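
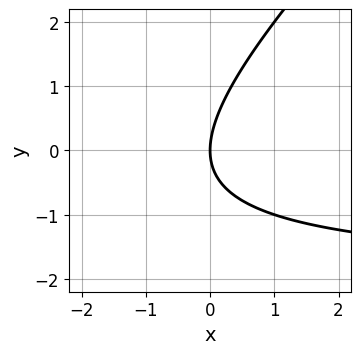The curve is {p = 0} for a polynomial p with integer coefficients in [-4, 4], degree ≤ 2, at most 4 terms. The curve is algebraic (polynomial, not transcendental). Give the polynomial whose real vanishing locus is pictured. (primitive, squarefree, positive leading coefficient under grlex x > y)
x*y - y^2 + 2*x

First, deg p = 2. A generic line meets the curve in up to 2 points.
Next, observable constraints: one y-axis crossing is at y = 0; one x-axis crossing is at x = 0.
Finally, together with the visible shape, these determine p as stated.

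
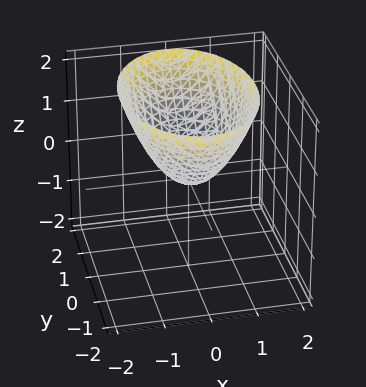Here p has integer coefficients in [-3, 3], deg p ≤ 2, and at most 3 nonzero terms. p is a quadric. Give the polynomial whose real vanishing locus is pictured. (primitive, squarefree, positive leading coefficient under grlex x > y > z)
1. Degree: a paraboloid; a quadric, so deg p = 2.
2. Symmetries: mirror symmetry x ↦ −x ⇒ only even powers of x; it's symmetric under y → −y, forcing even powers of y.
3. From the visible intercepts: it crosses the z-axis at the gridline z = 0; one x-axis crossing is at x = 0; one y-axis crossing is at y = 0.
4. Solving for integer coefficients yields p as stated.

2*x^2 + y^2 - 2*z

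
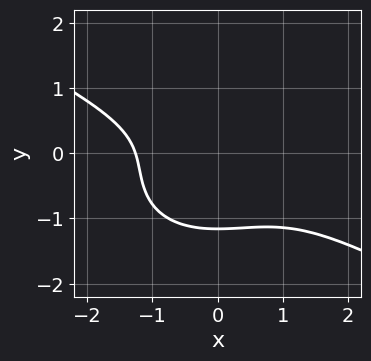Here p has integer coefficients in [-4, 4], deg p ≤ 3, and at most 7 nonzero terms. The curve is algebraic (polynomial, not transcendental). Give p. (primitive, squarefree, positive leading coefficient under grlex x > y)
(a) deg p = 3. No degree-2 curve has this shape.
(b) Putting this together gives p.

x^3 + x^2*y + 3*y^3 + 2*y^2 + 2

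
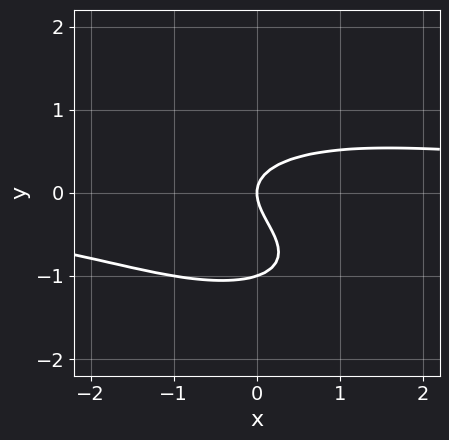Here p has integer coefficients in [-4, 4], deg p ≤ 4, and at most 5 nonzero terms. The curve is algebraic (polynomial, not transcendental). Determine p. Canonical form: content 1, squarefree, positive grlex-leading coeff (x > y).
(a) The degree is 3 — a generic line meets the curve in up to 3 points.
(b) Observable constraints: the y-axis gridline crossings are at y ∈ {-1, 0}; one x-axis crossing is at x = 0.
(c) Together with the visible shape, these determine p as stated.

x^2*y + x*y^2 + 3*y^3 + 3*y^2 - 2*x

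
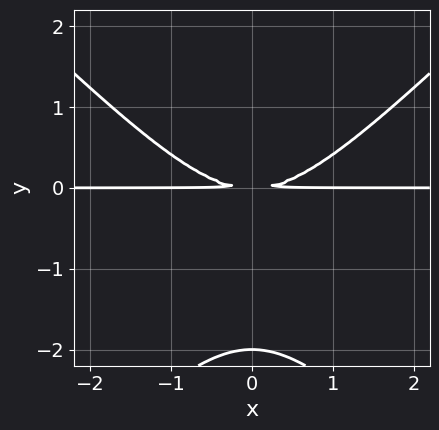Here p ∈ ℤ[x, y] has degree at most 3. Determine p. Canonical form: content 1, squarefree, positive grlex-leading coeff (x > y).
1. Degree: the shape is more complex than any degree-2 curve, so deg p = 3.
2. Symmetries: mirror symmetry x ↦ −x ⇒ only even powers of x.
3. Against the integer gridlines: it meets the y-axis at y = -2 (among the integer gridlines); every point of the x-axis in the box is on the curve.
4. These observations pin down the coefficients.

x^2*y - y^3 - 2*y^2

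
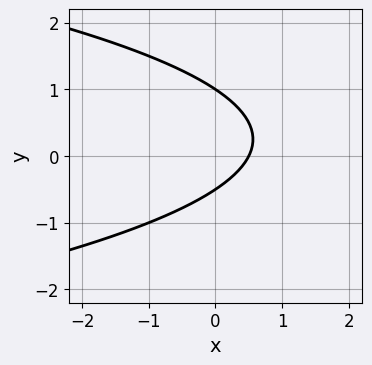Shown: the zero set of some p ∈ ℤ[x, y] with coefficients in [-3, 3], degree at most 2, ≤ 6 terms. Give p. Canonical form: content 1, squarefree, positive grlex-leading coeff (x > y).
1. deg p = 2. No degree-1 curve has this shape.
2. From the visible intercepts: one y-axis crossing is at y = 1.
3. The integer polynomial consistent with all of this is the stated p.

2*y^2 + 2*x - y - 1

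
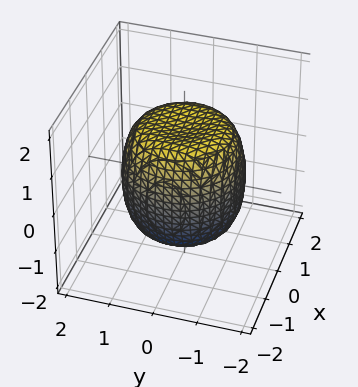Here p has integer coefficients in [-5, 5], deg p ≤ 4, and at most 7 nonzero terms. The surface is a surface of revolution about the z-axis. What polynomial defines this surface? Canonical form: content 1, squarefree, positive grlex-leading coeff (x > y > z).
2*x^4 + 4*x^2*y^2 + 2*y^4 - 2*x^2 - 2*y^2 + 2*z^2 - 3

First, the degree is 4 — a generic line meets the surface in up to 4 points.
Then, by symmetry, the surface is invariant under rotation about z: p = q(x² + y², z).
Then, checking where it meets the axes: a circular section at z = 0 has radius between 1 and 2.
Finally, together with the visible shape, these determine p as stated.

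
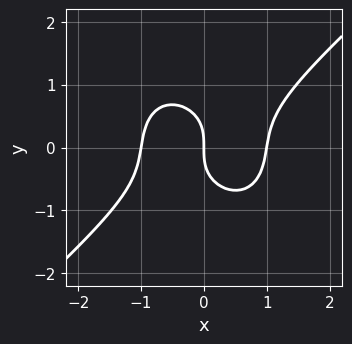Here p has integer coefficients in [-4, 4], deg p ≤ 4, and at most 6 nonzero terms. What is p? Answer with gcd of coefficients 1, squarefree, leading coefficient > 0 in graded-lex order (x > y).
1. The degree is 3 — the shape is more complex than any degree-2 curve.
2. Reading off the gridlines: the x-axis gridline crossings are at x ∈ {-1, 0, 1}; it meets the y-axis at y = 0 (among the integer gridlines).
3. Putting this together gives p.

3*x^3 - x^2*y - 3*y^3 - 3*x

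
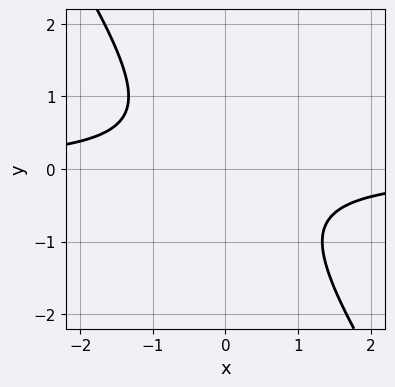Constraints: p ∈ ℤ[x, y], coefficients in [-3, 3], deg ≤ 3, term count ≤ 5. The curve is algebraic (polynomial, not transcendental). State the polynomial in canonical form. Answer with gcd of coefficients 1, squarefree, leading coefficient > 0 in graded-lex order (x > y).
3*x*y + 2*y^2 + 2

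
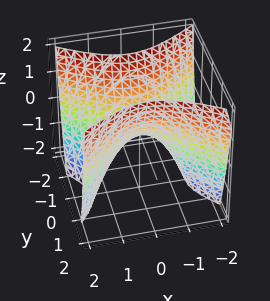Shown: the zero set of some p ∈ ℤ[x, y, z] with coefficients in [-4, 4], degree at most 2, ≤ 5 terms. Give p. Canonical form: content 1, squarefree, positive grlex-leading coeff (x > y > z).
2*x^2 - 3*y^2 + 2*z

(a) The degree is 2 — a saddle surface; a quadric.
(b) Symmetries: the x ↦ −x reflection is a symmetry, so x appears only in even powers; it's symmetric under y → −y, forcing even powers of y.
(c) From the axis intercepts and sections: one y-axis crossing is at y = 0; it meets the z-axis at z = 0 (among the integer gridlines); it crosses the x-axis at the gridline x = 0.
(d) Matching integer coefficients to the picture gives p.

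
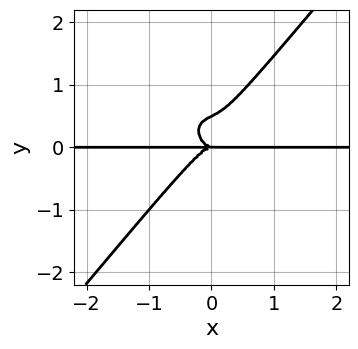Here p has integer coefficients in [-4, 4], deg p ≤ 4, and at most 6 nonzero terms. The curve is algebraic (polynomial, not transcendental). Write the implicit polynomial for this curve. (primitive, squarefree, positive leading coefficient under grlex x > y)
2*x^3*y + x*y^3 - 2*y^4 + y^3

The degree is 4 — no degree-3 curve has this shape.
Reading off the gridlines: one y-axis crossing is at y = 0; every point of the x-axis in the box is on the curve.
Fitting integer coefficients to these (and the overall shape) gives p.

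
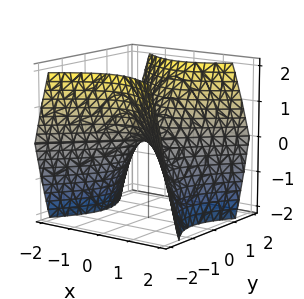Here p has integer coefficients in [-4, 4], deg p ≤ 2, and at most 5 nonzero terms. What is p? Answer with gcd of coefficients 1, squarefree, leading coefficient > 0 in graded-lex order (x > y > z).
(a) Degree: a saddle surface; a quadric, so deg p = 2.
(b) Symmetries: the y ↦ −y reflection is a symmetry, so y appears only in even powers; mirror symmetry x ↦ −x ⇒ only even powers of x.
(c) Observable constraints: it crosses the z-axis at the gridline z = 0; it meets the x-axis at x = 0 (among the integer gridlines); it meets the y-axis at y = 0 (among the integer gridlines).
(d) The integer polynomial consistent with all of this is the stated p.

x^2 - y^2 + z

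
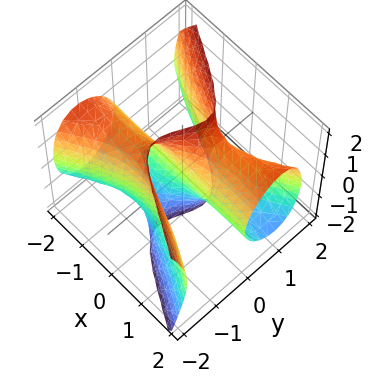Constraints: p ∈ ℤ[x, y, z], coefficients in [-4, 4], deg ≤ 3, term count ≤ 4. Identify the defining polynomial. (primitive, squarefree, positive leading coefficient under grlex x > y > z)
x^2*y - x*z^2 - 2*y^3 + 2*y

The degree is 3 — no degree-2 surface has this shape.
From the visible intercepts: the visible x-axis segment lies entirely on the surface; every point of the z-axis in the box is on the surface; the y-axis gridline crossings are at y ∈ {-1, 0, 1}.
Assembling these constraints gives the stated polynomial.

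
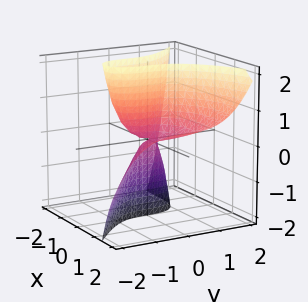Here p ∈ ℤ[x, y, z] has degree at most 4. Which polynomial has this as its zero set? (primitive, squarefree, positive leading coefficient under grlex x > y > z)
x^3 - 2*x^2*z + 2*y^3 - 3*x*z

First, deg p = 3.
Then, checking where it meets the axes: one x-axis crossing is at x = 0; it crosses the y-axis at the gridline y = 0; the visible z-axis segment lies entirely on the surface.
Finally, solving for integer coefficients yields p as stated.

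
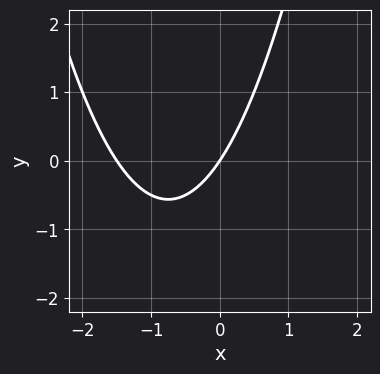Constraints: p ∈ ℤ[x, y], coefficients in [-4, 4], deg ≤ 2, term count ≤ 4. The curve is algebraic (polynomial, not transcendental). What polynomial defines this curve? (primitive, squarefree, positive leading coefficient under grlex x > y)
1. deg p = 2. A generic line meets the curve in up to 2 points.
2. Observable constraints: one x-axis crossing is at x = 0; it crosses the y-axis at the gridline y = 0.
3. Assembling these constraints gives the stated polynomial.

2*x^2 + 3*x - 2*y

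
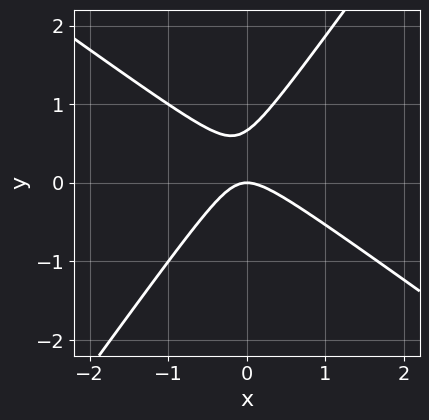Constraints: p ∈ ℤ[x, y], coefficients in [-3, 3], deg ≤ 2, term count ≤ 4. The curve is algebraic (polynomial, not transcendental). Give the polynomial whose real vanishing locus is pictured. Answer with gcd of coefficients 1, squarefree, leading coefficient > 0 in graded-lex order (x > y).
First, the degree is 2 — the shape is more complex than any degree-1 curve.
Then, observable constraints: it crosses the x-axis at the gridline x = 0; it meets the y-axis at y = 0 (among the integer gridlines).
Finally, the integer polynomial consistent with all of this is the stated p.

3*x^2 + 2*x*y - 3*y^2 + 2*y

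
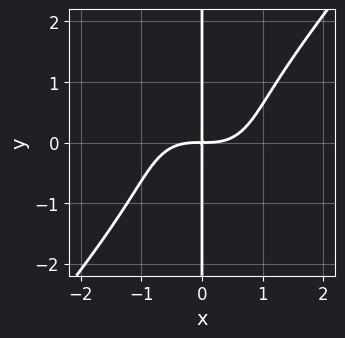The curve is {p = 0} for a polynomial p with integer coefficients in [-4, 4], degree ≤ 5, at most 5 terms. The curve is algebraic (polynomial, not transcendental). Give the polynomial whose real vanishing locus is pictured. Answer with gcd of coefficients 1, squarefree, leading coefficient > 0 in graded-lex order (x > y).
(a) The degree is 4 — a generic line meets the curve in up to 4 points.
(b) Against the integer gridlines: every point of the y-axis in the box is on the curve.
(c) These observations pin down the coefficients.

2*x^4 + x^2*y^2 - 2*x*y^3 - 3*x*y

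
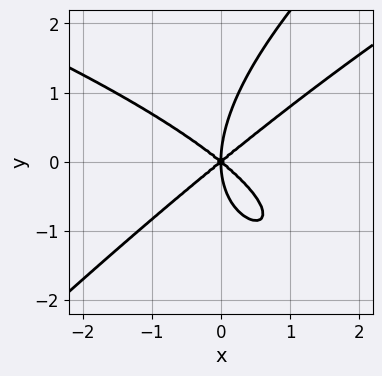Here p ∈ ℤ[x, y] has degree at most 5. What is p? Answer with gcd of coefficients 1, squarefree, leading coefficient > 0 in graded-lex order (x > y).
deg p = 4. The shape is more complex than any degree-3 curve.
From the axis intercepts and sections: it meets the x-axis at x = 0 (among the integer gridlines); it crosses the y-axis at the gridline y = 0.
Solving for integer coefficients yields p as stated.

x*y^3 - y^4 - 2*x^3 + 3*x*y^2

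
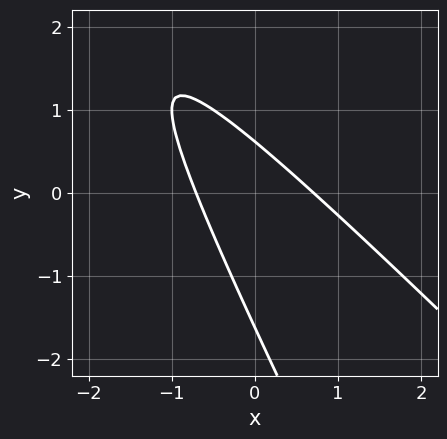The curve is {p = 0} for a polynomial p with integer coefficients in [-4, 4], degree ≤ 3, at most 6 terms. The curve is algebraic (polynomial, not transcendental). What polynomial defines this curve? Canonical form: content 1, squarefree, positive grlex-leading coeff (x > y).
2*x^2 + 3*x*y + y^2 + y - 1

First, degree: the shape is more complex than any degree-1 curve, so deg p = 2.
Finally, the integer polynomial consistent with all of this is the stated p.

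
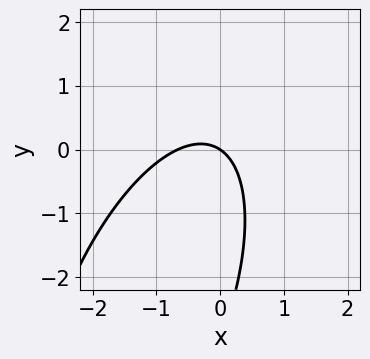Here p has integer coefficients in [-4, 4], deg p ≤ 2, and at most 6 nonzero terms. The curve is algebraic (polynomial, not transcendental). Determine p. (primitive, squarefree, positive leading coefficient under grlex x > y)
First, degree: the shape is more complex than any degree-1 curve, so deg p = 2.
Then, from the axis intercepts and sections: it meets the y-axis at y = 0 (among the integer gridlines); it crosses the x-axis at the gridline x = 0.
Finally, solving for integer coefficients yields p as stated.

3*x^2 - 2*x*y + y^2 + 2*x + 3*y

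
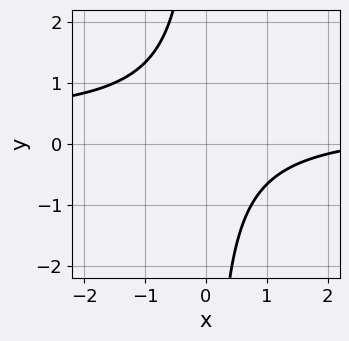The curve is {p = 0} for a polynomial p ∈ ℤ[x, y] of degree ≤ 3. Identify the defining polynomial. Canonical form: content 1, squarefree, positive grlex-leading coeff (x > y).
deg p = 2.
From the visible intercepts: no y-intercept at any integer in the box; no x-intercept at any integer in the box.
Assembling these constraints gives the stated polynomial.

3*x*y - x + 3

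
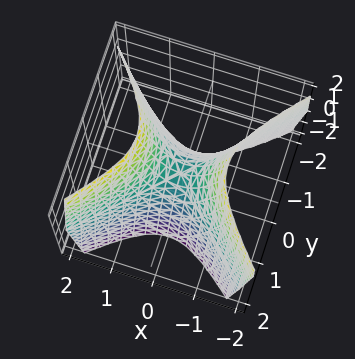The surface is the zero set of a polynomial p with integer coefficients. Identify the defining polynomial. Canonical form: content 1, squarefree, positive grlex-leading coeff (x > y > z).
2*x^2 - 2*y^2 - z

(a) The degree is 2 — a hyperbolic paraboloid; a quadric.
(b) Symmetries: the x ↦ −x reflection is a symmetry, so x appears only in even powers; it's symmetric under y → −y, forcing even powers of y.
(c) From the visible intercepts: it crosses the z-axis at the gridline z = 0; it meets the y-axis at y = 0 (among the integer gridlines); it meets the x-axis at x = 0 (among the integer gridlines).
(d) Fitting integer coefficients to these (and the overall shape) gives p.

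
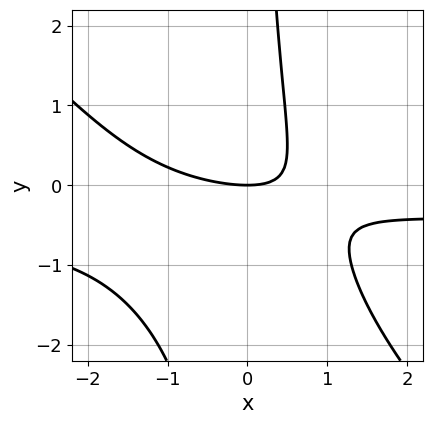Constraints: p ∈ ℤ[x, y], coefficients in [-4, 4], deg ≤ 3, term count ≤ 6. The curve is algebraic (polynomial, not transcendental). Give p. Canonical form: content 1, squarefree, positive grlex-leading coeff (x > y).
(a) The degree is 3 — no degree-2 curve has this shape.
(b) Against the integer gridlines: it crosses the x-axis at the gridline x = 0; it meets the y-axis at y = 0 (among the integer gridlines).
(c) The integer polynomial consistent with all of this is the stated p.

2*x^2*y + 2*x*y^2 + x^2 + 3*x*y - 3*y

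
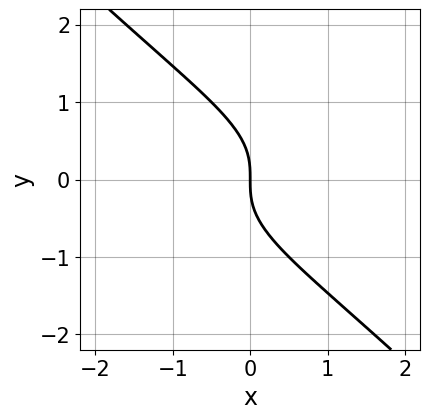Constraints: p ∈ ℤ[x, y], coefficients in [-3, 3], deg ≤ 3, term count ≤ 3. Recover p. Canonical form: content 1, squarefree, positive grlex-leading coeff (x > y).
x*y^2 + y^3 + x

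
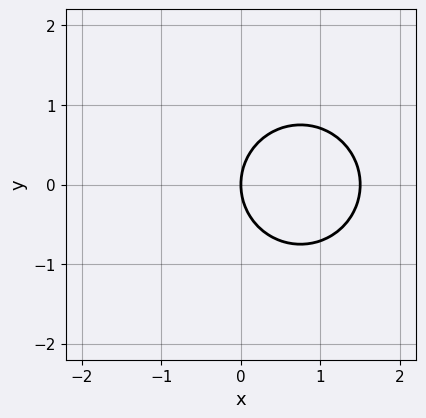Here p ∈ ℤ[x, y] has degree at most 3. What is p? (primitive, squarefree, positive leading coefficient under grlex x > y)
First, the degree is 2 — the shape is more complex than any degree-1 curve.
Then, symmetries: it's symmetric under y → −y, forcing even powers of y.
Next, from the axis intercepts and sections: one x-axis crossing is at x = 0; it meets the y-axis at y = 0 (among the integer gridlines).
Finally, fitting integer coefficients to these (and the overall shape) gives p.

2*x^2 + 2*y^2 - 3*x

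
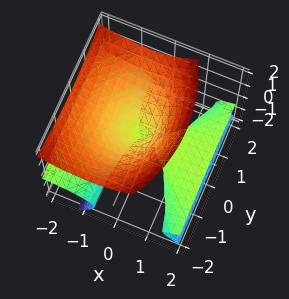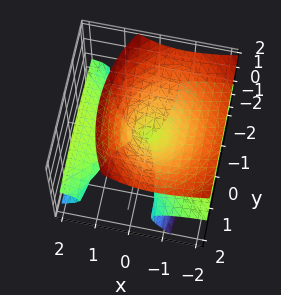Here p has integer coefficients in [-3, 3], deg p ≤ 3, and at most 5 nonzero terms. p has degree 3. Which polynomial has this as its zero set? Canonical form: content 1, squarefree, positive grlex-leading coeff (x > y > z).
3*x^2*z + 3*x*z^2 + y^2*z - 3*z^3 + y^2

I count 3 distinct pieces. Treating them together as one polynomial.
The degree is 3 — a generic line meets the surface in up to 3 points.
From the visible intercepts: the visible x-axis segment lies entirely on the surface; it crosses the y-axis at the gridline y = 0.
Fitting integer coefficients to these (and the overall shape) gives p.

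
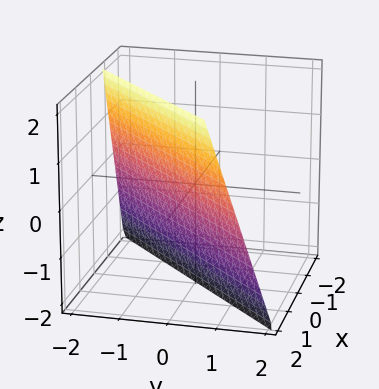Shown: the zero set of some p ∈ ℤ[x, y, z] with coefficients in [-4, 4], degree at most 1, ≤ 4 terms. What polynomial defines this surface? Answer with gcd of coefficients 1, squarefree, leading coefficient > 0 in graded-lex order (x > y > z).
1. deg p = 1.
2. From the visible intercepts: it meets the z-axis at z = -2 (among the integer gridlines).
3. Putting this together gives p.

3*x - 3*y - z - 2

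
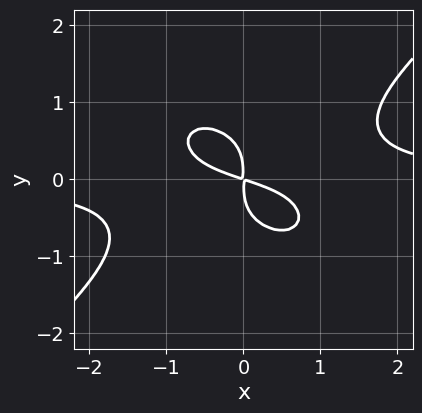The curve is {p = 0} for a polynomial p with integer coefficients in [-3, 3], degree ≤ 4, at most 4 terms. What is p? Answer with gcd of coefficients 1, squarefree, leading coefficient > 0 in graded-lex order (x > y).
2*x^3*y - 3*y^4 - x^2 - 3*x*y

(a) deg p = 4. No degree-3 curve has this shape.
(b) The integer polynomial consistent with all of this is the stated p.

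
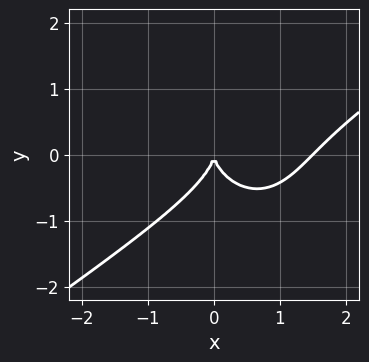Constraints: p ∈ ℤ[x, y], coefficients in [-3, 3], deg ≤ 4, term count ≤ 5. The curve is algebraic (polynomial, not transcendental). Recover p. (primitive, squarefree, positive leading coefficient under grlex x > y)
2*x^3 - 2*x^2*y - 2*y^3 - 3*x^2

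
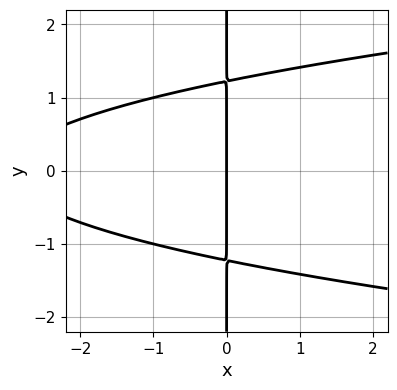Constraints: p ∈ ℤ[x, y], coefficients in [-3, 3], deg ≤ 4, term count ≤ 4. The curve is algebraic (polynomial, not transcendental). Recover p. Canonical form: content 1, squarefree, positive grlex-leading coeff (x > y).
2*x*y^2 - x^2 - 3*x

The degree is 3 — no degree-2 curve has this shape.
Symmetries: it's symmetric under y → −y, forcing even powers of y.
From the visible intercepts: it meets the x-axis at x = 0 (among the integer gridlines); the visible y-axis segment lies entirely on the curve.
Assembling these constraints gives the stated polynomial.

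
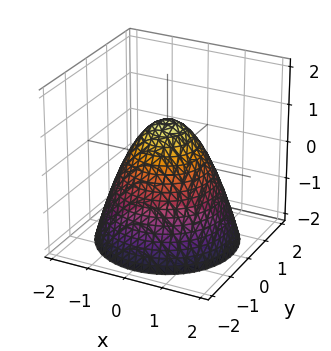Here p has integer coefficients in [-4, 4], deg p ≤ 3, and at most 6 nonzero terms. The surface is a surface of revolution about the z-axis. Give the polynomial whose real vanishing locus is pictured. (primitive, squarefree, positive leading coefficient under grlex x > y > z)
x^2 + y^2 + z - 1

(a) Degree: the shape is more complex than any degree-1 surface, so deg p = 2.
(b) Symmetries: the surface is invariant under rotation about z: p = q(x² + y², z).
(c) Checking where it meets the axes: a circular section at z = -2 has radius between 1 and 2; the x-axis gridline crossings are at x ∈ {-1, 1}.
(d) Matching integer coefficients to the picture gives p.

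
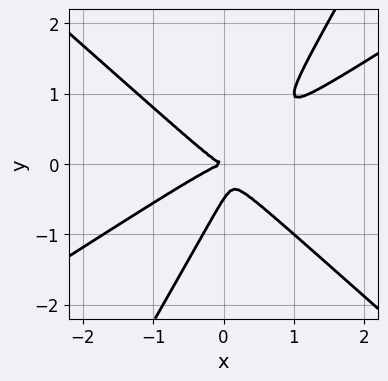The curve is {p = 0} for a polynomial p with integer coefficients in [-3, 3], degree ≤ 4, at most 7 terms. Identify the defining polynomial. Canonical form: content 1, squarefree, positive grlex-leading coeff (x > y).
2*x^3 - 2*x^2*y - 3*x*y^2 + 2*y^3 + y^2

First, deg p = 3.
Then, from the visible intercepts: it meets the x-axis at x = 0 (among the integer gridlines); it crosses the y-axis at the gridline y = 0.
Finally, solving for integer coefficients yields p as stated.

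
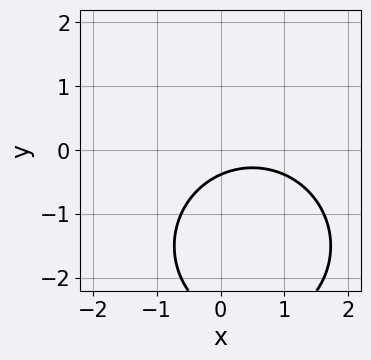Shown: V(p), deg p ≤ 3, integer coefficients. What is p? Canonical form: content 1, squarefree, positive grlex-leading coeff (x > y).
The degree is 2 — no degree-1 curve has this shape.
Reading off the gridlines: no x-intercept at any integer in the box.
Fitting integer coefficients to these (and the overall shape) gives p.

x^2 + y^2 - x + 3*y + 1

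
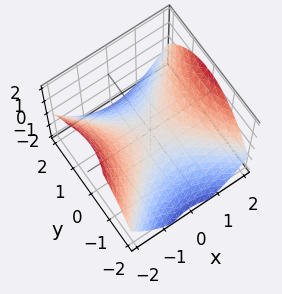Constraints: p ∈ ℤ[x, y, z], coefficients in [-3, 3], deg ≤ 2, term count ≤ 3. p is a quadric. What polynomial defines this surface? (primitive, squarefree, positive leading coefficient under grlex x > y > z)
x^2 - y^2 - 2*z

1. Degree: a hyperbolic paraboloid; a quadric, so deg p = 2.
2. Symmetries: the x ↦ −x reflection is a symmetry, so x appears only in even powers; mirror symmetry y ↦ −y ⇒ only even powers of y.
3. From the axis intercepts and sections: it crosses the x-axis at the gridline x = 0; it meets the z-axis at z = 0 (among the integer gridlines); one y-axis crossing is at y = 0.
4. These observations pin down the coefficients.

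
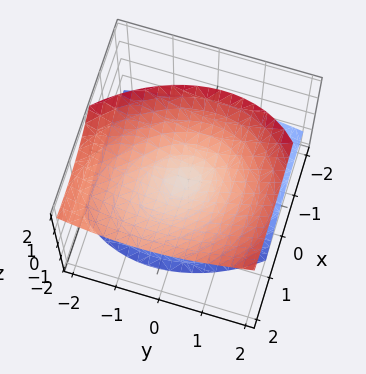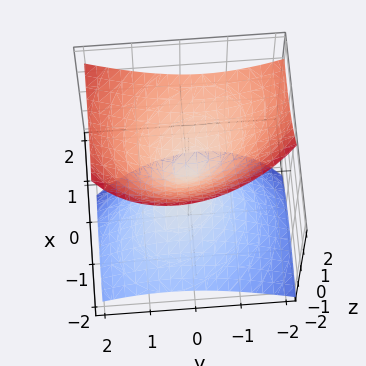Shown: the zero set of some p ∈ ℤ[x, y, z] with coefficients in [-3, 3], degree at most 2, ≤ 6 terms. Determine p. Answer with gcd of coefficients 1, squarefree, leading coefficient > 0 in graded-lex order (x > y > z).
(a) deg p = 2.
(b) Reading off the gridlines: it crosses the x-axis at the gridline x = 0; it meets the y-axis at y = 0 (among the integer gridlines).
(c) The integer polynomial consistent with all of this is the stated p.

2*x^2 + x*y - 3*x*z + 2*y^2 - 3*z^2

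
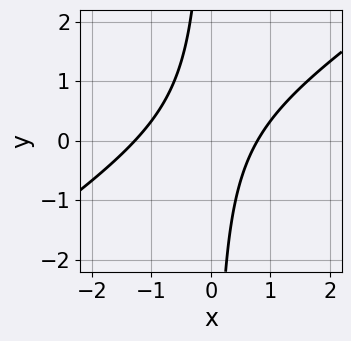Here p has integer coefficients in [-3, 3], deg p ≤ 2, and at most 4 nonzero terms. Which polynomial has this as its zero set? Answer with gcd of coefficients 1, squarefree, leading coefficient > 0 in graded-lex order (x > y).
(a) Degree: a generic line meets the curve in up to 2 points, so deg p = 2.
(b) Checking where it meets the axes: the curve avoids every integer y-axis point in the box.
(c) Assembling these constraints gives the stated polynomial.

2*x^2 - 3*x*y + x - 2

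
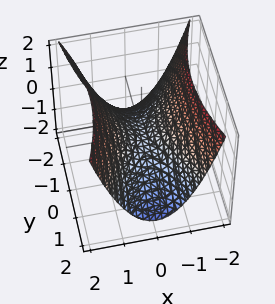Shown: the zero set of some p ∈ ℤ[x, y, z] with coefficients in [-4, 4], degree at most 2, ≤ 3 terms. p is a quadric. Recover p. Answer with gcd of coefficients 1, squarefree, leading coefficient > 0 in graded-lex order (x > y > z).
1. Degree: a saddle surface; a quadric, so deg p = 2.
2. Symmetries: mirror symmetry y ↦ −y ⇒ only even powers of y; it's symmetric under x → −x, forcing even powers of x.
3. From the axis intercepts and sections: one z-axis crossing is at z = 0; it crosses the x-axis at the gridline x = 0; one y-axis crossing is at y = 0.
4. Solving for integer coefficients yields p as stated.

3*x^2 - y^2 - 3*z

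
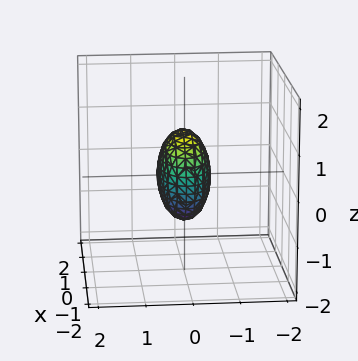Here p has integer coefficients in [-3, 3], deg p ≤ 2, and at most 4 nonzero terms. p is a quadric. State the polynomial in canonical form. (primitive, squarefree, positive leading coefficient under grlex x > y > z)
x^2 + 3*y^2 + z^2 - 1

(a) Degree: a closed, bounded, convex surface; a quadric, so deg p = 2.
(b) Symmetries: the y ↦ −y reflection is a symmetry, so y appears only in even powers; the z ↦ −z reflection is a symmetry, so z appears only in even powers; mirror symmetry x ↦ −x ⇒ only even powers of x.
(c) Reading off the gridlines: the x-axis gridline crossings are at x ∈ {-1, 1}; the z-axis gridline crossings are at z ∈ {-1, 1}.
(d) Fitting integer coefficients to these (and the overall shape) gives p.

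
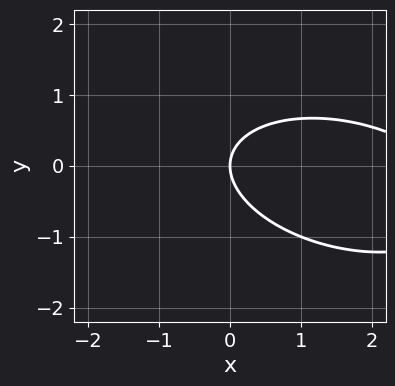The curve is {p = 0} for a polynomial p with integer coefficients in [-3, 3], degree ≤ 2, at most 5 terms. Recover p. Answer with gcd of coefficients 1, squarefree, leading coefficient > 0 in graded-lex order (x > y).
(a) deg p = 2. The shape is more complex than any degree-1 curve.
(b) Against the integer gridlines: it crosses the x-axis at the gridline x = 0; it meets the y-axis at y = 0 (among the integer gridlines).
(c) Putting this together gives p.

x^2 + x*y + 3*y^2 - 3*x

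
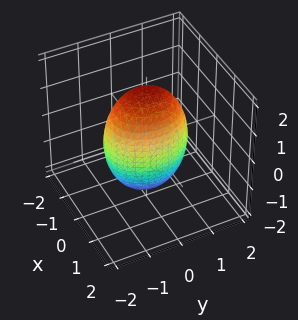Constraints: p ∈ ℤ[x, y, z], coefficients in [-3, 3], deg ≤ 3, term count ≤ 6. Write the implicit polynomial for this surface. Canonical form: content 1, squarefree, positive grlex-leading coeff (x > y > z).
3*x^2 + 2*y^2 + z^2 - 3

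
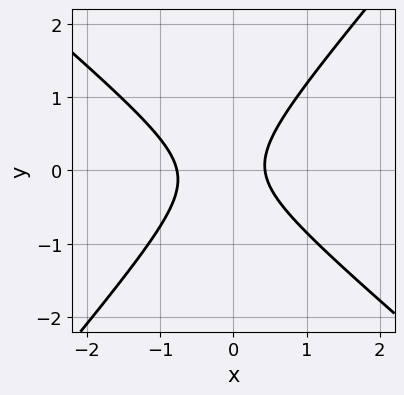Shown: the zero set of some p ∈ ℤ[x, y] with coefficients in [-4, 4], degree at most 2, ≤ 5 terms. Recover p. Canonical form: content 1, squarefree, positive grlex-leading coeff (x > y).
3*x^2 + x*y - 3*y^2 + x - 1

(a) The degree is 2 — the shape is more complex than any degree-1 curve.
(b) Reading off the gridlines: the curve avoids every integer y-axis point in the box.
(c) Solving for integer coefficients yields p as stated.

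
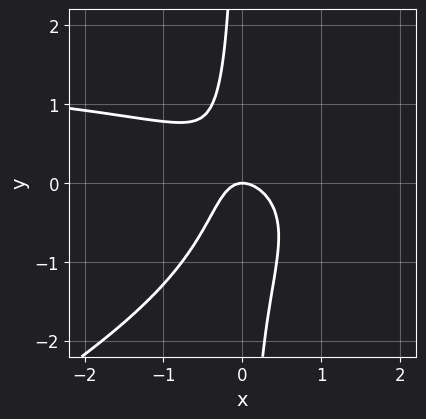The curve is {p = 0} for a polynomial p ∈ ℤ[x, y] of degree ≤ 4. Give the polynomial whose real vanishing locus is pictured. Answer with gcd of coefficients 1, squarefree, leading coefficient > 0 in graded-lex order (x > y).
x^2*y - 2*x*y^2 - 2*x^2 - x*y - y

Degree: no degree-2 curve has this shape, so deg p = 3.
Against the integer gridlines: it crosses the x-axis at the gridline x = 0; it meets the y-axis at y = 0 (among the integer gridlines).
Fitting integer coefficients to these (and the overall shape) gives p.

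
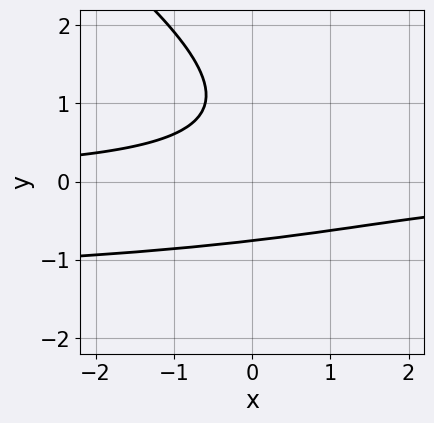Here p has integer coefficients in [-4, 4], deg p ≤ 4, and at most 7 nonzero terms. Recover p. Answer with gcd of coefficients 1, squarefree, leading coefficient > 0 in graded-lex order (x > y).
1. deg p = 3. The shape is more complex than any degree-2 curve.
2. Observable constraints: the curve avoids every integer x-axis point in the box.
3. Solving for integer coefficients yields p as stated.

2*x*y^2 + 3*y^3 + 3*x*y - 3*y^2 + 3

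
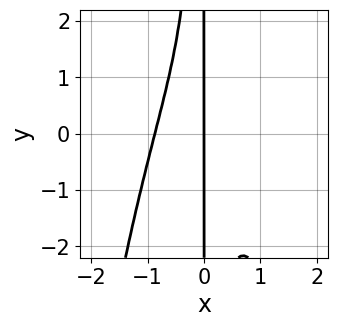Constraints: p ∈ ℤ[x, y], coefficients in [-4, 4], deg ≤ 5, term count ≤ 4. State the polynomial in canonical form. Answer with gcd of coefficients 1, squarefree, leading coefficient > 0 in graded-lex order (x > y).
(a) Degree: a generic line meets the curve in up to 4 points, so deg p = 4.
(b) Reading off the gridlines: every point of the y-axis in the box is on the curve; one x-axis crossing is at x = 0.
(c) Assembling these constraints gives the stated polynomial.

3*x^4 + 2*x^2*y + 2*x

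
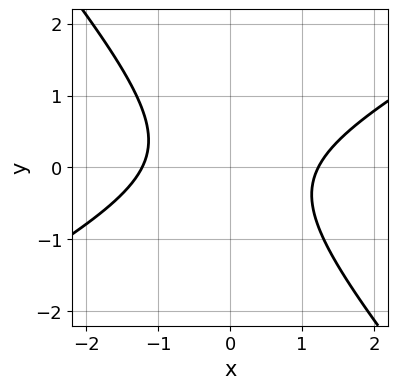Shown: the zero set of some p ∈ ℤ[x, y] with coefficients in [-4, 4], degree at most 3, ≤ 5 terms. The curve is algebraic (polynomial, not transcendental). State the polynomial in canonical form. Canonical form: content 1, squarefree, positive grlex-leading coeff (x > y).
2*x^2 - 2*x*y - 3*y^2 - 3

1. Degree: the shape is more complex than any degree-1 curve, so deg p = 2.
2. Checking where it meets the axes: it misses every integer gridline on the y-axis.
3. Assembling these constraints gives the stated polynomial.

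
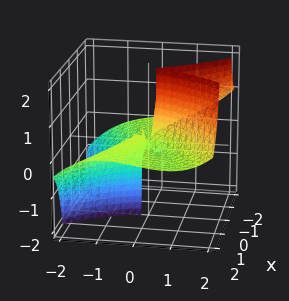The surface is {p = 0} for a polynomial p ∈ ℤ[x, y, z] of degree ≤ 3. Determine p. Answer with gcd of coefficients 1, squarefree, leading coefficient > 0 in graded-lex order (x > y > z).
1. The degree is 3 — no degree-2 surface has this shape.
2. Reading off the gridlines: the visible x-axis segment lies entirely on the surface; it meets the y-axis at y = 0 (among the integer gridlines); the visible z-axis segment lies entirely on the surface.
3. These observations pin down the coefficients.

3*x^2*z - y^3 + x*y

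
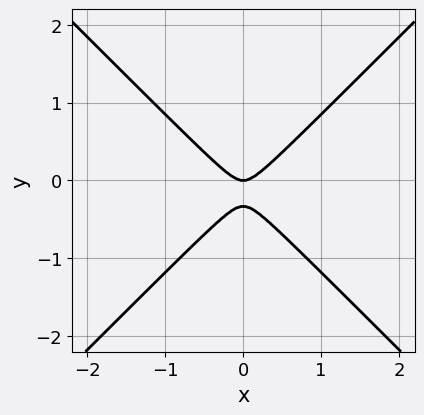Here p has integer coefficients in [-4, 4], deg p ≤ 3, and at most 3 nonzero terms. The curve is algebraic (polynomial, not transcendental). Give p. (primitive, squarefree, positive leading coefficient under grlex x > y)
3*x^2 - 3*y^2 - y

The degree is 2 — the shape is more complex than any degree-1 curve.
Symmetries: mirror symmetry x ↦ −x ⇒ only even powers of x.
Observable constraints: it crosses the y-axis at the gridline y = 0; one x-axis crossing is at x = 0.
Putting this together gives p.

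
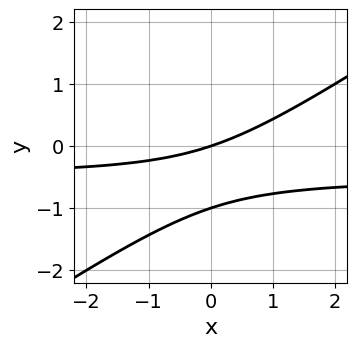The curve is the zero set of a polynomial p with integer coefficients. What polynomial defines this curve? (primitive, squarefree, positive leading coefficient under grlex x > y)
2*x*y - 3*y^2 + x - 3*y

The degree is 2 — the shape is more complex than any degree-1 curve.
Against the integer gridlines: one x-axis crossing is at x = 0; among the integer gridlines, it crosses the y-axis at y ∈ {-1, 0}.
Putting this together gives p.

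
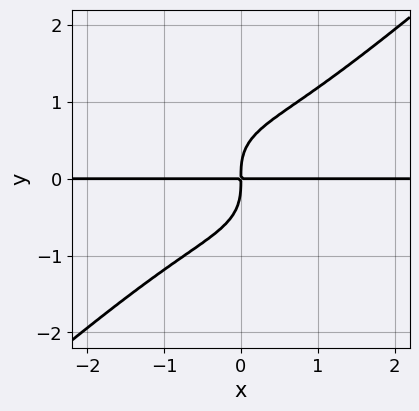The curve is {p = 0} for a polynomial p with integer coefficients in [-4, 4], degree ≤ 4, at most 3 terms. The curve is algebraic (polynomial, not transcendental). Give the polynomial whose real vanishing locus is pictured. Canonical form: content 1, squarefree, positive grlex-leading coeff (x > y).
2*x^3*y - 3*y^4 + 3*x*y

(a) deg p = 4. No degree-3 curve has this shape.
(b) From the visible intercepts: every point of the x-axis in the box is on the curve.
(c) These observations pin down the coefficients.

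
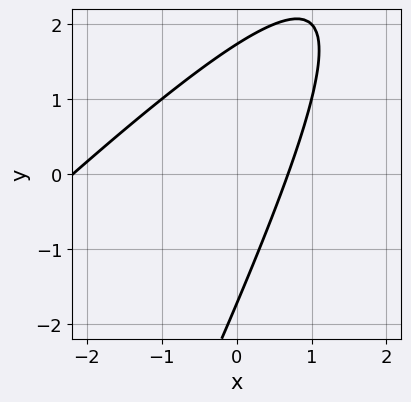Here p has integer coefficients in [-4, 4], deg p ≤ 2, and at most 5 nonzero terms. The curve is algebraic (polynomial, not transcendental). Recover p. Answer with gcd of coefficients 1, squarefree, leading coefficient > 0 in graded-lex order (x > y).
1. Degree: the shape is more complex than any degree-1 curve, so deg p = 2.
2. Matching integer coefficients to the picture gives p.

2*x^2 - 3*x*y + y^2 + 3*x - 3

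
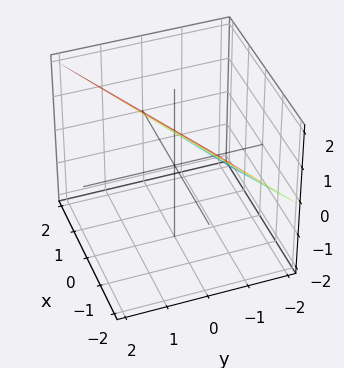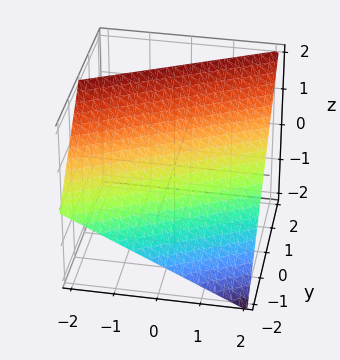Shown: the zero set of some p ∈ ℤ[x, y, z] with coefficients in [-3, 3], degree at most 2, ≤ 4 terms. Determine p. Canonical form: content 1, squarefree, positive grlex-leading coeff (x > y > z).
deg p = 1. Every cross-section is a straight line — this is a plane.
From the axis intercepts and sections: one z-axis crossing is at z = 1; one y-axis crossing is at y = -1.
Together with the visible shape, these determine p as stated. Check: (2, 0, 0) on the x-axis lies on the surface, and p(2, 0, 0) = 0. ✓

x - 2*y + 2*z - 2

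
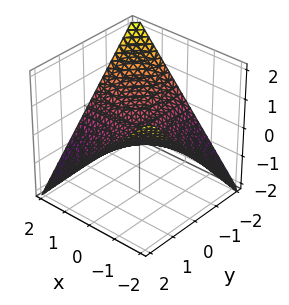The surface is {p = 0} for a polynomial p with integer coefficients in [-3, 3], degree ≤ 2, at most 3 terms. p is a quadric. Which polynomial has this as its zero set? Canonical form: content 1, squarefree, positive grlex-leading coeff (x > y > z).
1. deg p = 2.
2. Against the integer gridlines: every point of the y-axis in the box is on the surface; the visible x-axis segment lies entirely on the surface; it crosses the z-axis at the gridline z = 0.
3. Fitting integer coefficients to these (and the overall shape) gives p.

x*y + 2*z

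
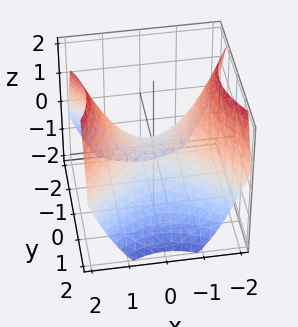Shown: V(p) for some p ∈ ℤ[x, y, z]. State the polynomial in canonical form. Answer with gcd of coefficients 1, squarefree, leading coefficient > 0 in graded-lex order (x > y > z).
2*x^2 - 2*y^2 - 3*z

(a) Degree: a hyperbolic paraboloid; a quadric, so deg p = 2.
(b) Symmetries: the y ↦ −y reflection is a symmetry, so y appears only in even powers; the x ↦ −x reflection is a symmetry, so x appears only in even powers.
(c) From the axis intercepts and sections: one y-axis crossing is at y = 0; it meets the x-axis at x = 0 (among the integer gridlines); it crosses the z-axis at the gridline z = 0.
(d) Fitting integer coefficients to these (and the overall shape) gives p.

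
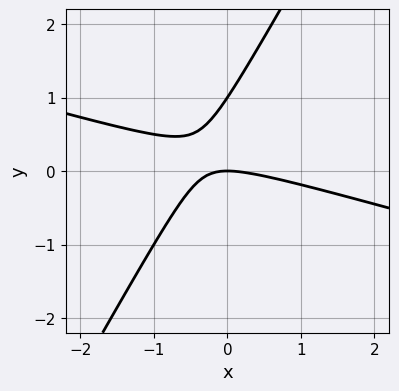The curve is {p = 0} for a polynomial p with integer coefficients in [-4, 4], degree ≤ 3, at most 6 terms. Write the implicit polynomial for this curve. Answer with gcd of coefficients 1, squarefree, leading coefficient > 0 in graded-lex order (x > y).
The degree is 2 — a generic line meets the curve in up to 2 points.
Against the integer gridlines: among the integer gridlines, it crosses the y-axis at y ∈ {0, 1}; it meets the x-axis at x = 0 (among the integer gridlines).
These observations pin down the coefficients.

x^2 + 3*x*y - 2*y^2 + 2*y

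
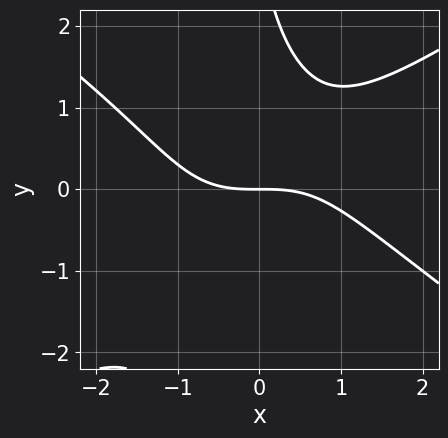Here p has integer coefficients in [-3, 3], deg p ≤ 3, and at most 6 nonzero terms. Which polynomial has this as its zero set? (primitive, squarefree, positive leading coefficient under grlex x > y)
Degree: no degree-2 curve has this shape, so deg p = 3.
Observable constraints: one x-axis crossing is at x = 0; one y-axis crossing is at y = 0.
Fitting integer coefficients to these (and the overall shape) gives p.

x^3 - 2*x*y^2 - y^2 + 3*y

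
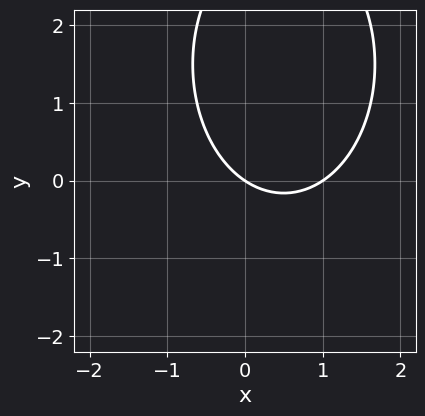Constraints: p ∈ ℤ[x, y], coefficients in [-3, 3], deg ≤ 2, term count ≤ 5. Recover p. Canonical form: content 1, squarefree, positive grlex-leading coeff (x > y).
First, deg p = 2.
Then, from the axis intercepts and sections: it crosses the y-axis at the gridline y = 0; the x-axis gridline crossings are at x ∈ {0, 1}.
Finally, matching integer coefficients to the picture gives p.

2*x^2 + y^2 - 2*x - 3*y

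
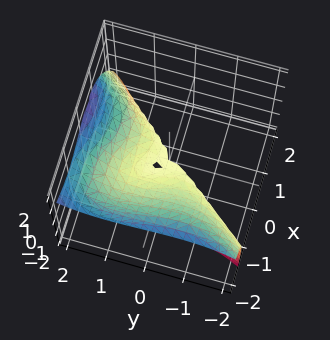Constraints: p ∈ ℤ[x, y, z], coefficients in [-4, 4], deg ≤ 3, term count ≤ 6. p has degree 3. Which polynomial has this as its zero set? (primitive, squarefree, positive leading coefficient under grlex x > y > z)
2*x^3 + 2*x^2*z - y^3 - x*y + 2*z^2

1. The degree is 3 — no degree-2 surface has this shape.
2. From the visible intercepts: one x-axis crossing is at x = 0; it meets the z-axis at z = 0 (among the integer gridlines); one y-axis crossing is at y = 0.
3. Fitting integer coefficients to these (and the overall shape) gives p.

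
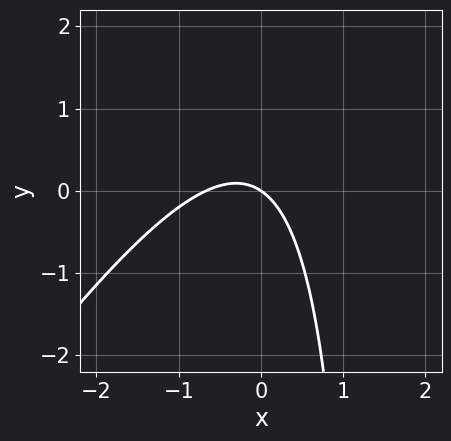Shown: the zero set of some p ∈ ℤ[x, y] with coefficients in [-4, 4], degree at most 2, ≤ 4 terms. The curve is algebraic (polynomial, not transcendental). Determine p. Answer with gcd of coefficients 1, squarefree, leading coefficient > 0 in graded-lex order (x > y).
(a) deg p = 2. The shape is more complex than any degree-1 curve.
(b) Checking where it meets the axes: one y-axis crossing is at y = 0; it meets the x-axis at x = 0 (among the integer gridlines).
(c) Matching integer coefficients to the picture gives p.

3*x^2 - 2*x*y + 2*x + 3*y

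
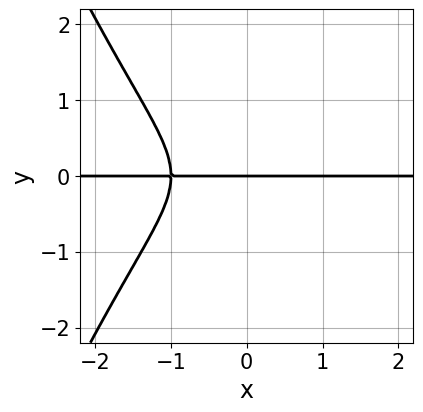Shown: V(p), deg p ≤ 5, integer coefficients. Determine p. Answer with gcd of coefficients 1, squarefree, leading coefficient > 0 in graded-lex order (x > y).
2*x^3*y + 3*y^3 - x*y + y

First, the degree is 4 — a generic line meets the curve in up to 4 points.
Next, against the integer gridlines: every point of the x-axis in the box is on the curve; one y-axis crossing is at y = 0.
Finally, together with the visible shape, these determine p as stated.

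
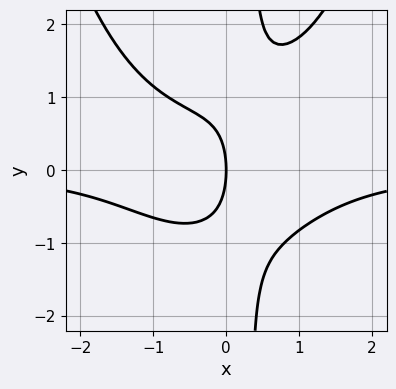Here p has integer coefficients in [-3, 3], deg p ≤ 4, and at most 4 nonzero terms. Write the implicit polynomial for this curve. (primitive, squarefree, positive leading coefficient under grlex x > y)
The degree is 4 — a generic line meets the curve in up to 4 points.
Observable constraints: one y-axis crossing is at y = 0; it meets the x-axis at x = 0 (among the integer gridlines).
Fitting integer coefficients to these (and the overall shape) gives p.

2*x^3*y - 3*x*y^2 + y^2 + 3*x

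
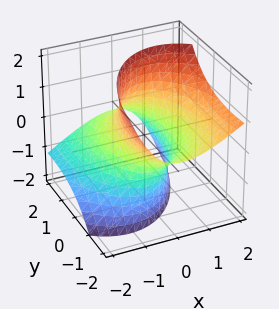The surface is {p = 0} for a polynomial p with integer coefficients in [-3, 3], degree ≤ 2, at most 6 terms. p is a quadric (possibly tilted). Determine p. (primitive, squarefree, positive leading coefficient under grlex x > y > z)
3*x^2 - 3*x*z + y^2 + 3*y*z - z^2 - 3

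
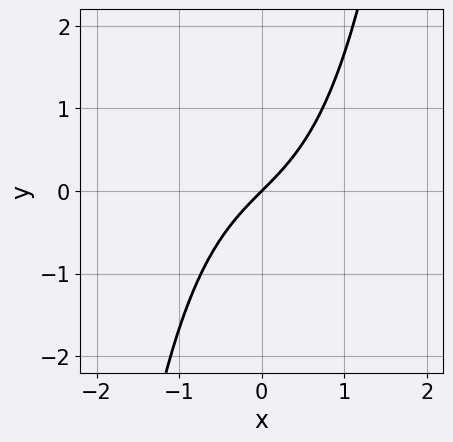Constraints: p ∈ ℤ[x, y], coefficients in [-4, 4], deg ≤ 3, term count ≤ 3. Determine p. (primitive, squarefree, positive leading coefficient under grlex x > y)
2*x^3 + 3*x - 3*y

(a) The degree is 3 — a generic line meets the curve in up to 3 points.
(b) Against the integer gridlines: it meets the y-axis at y = 0 (among the integer gridlines); it meets the x-axis at x = 0 (among the integer gridlines).
(c) Putting this together gives p.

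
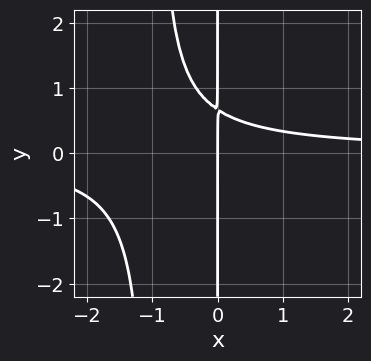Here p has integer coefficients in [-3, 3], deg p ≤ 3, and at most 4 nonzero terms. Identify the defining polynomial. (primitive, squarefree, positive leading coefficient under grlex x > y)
The degree is 3 — no degree-2 curve has this shape.
Checking where it meets the axes: every point of the y-axis in the box is on the curve; it crosses the x-axis at the gridline x = 0.
Together with the visible shape, these determine p as stated.

3*x^2*y + 3*x*y - 2*x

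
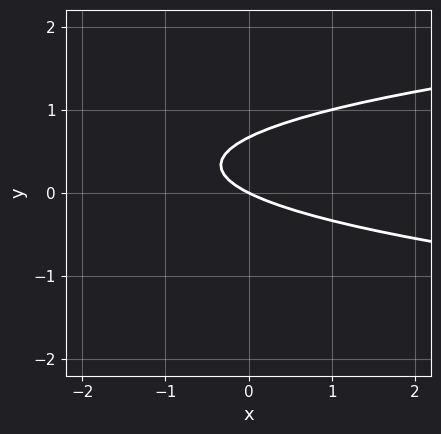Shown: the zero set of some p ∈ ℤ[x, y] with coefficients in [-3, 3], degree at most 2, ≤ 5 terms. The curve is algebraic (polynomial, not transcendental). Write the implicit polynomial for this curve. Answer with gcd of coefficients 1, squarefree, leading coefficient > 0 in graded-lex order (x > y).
3*y^2 - x - 2*y

(a) Degree: the shape is more complex than any degree-1 curve, so deg p = 2.
(b) From the visible intercepts: it crosses the x-axis at the gridline x = 0; it crosses the y-axis at the gridline y = 0.
(c) Putting this together gives p.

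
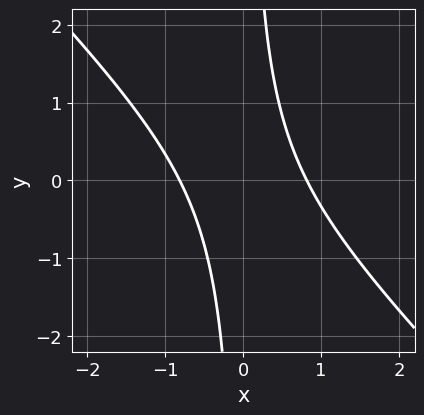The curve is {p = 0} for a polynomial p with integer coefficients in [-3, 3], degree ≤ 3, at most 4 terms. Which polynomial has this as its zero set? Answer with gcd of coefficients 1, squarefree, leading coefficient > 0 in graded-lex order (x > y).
First, deg p = 2. The shape is more complex than any degree-1 curve.
Then, from the visible intercepts: no y-intercept at any integer in the box.
Finally, together with the visible shape, these determine p as stated.

3*x^2 + 3*x*y - 2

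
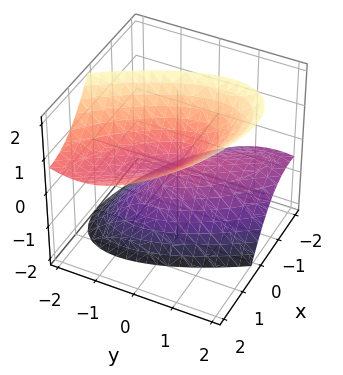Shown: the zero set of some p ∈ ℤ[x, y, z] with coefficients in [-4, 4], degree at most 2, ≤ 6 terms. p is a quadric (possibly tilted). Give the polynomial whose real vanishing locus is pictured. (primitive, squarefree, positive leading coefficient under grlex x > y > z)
2*x^2 + 3*x*y - 3*x*z + 2*y^2 - 2*z^2

First, the picture has 2 separate pieces.
Next, degree: the shape is more complex than any degree-1 surface, so deg p = 2.
Next, reading off the gridlines: one x-axis crossing is at x = 0; it meets the z-axis at z = 0 (among the integer gridlines); it crosses the y-axis at the gridline y = 0.
Finally, solving for integer coefficients yields p as stated.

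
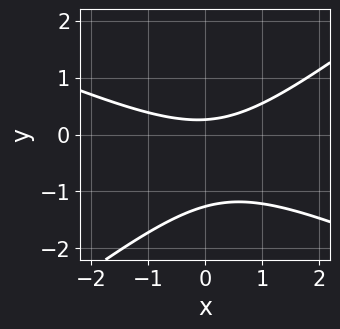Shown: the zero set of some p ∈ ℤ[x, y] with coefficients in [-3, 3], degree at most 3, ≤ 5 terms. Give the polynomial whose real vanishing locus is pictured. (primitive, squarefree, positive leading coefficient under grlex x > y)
x^2 + x*y - 3*y^2 - 3*y + 1

1. The degree is 2 — no degree-1 curve has this shape.
2. Reading off the gridlines: no x-intercept at any integer in the box.
3. The integer polynomial consistent with all of this is the stated p.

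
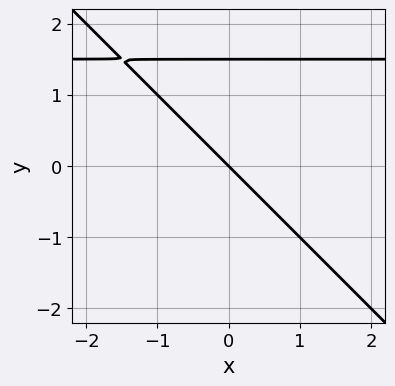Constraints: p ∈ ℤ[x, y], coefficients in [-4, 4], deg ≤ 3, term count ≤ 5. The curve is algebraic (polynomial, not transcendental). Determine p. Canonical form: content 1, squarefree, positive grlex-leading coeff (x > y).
2*x*y + 2*y^2 - 3*x - 3*y

(a) Degree: a generic line meets the curve in up to 2 points, so deg p = 2.
(b) Observable constraints: one x-axis crossing is at x = 0; it meets the y-axis at y = 0 (among the integer gridlines).
(c) Fitting integer coefficients to these (and the overall shape) gives p.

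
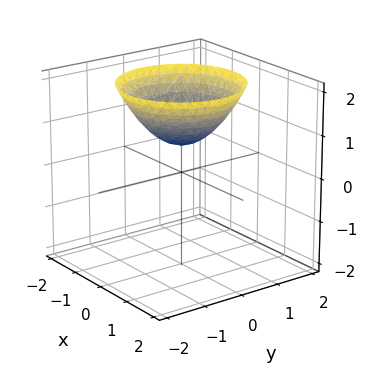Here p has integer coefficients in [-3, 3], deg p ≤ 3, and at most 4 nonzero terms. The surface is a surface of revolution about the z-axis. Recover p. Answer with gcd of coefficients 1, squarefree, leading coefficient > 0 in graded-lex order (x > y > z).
2*x^2 + 2*y^2 - 3*z + 2

1. deg p = 2.
2. Symmetries: the surface is invariant under rotation about z: p = q(x² + y², z).
3. From the visible intercepts: it misses every integer gridline on the x-axis; it misses every integer gridline on the y-axis; a circular section at z = 2 has radius between 1 and 2.
4. Assembling these constraints gives the stated polynomial.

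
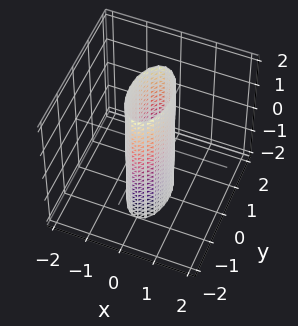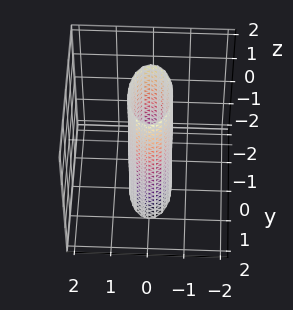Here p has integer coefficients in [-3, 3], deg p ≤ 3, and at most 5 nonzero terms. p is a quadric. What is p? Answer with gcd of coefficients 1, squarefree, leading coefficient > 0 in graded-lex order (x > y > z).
3*x^2 + y^2 - 1

1. The degree is 2 — a cylinder; a quadric.
2. Symmetries: the x ↦ −x reflection is a symmetry, so x appears only in even powers; the y ↦ −y reflection is a symmetry, so y appears only in even powers; the z ↦ −z reflection is a symmetry, so z appears only in even powers.
3. From the axis intercepts and sections: among the integer gridlines, it crosses the y-axis at y ∈ {-1, 1}; it misses every integer gridline on the z-axis.
4. Assembling these constraints gives the stated polynomial.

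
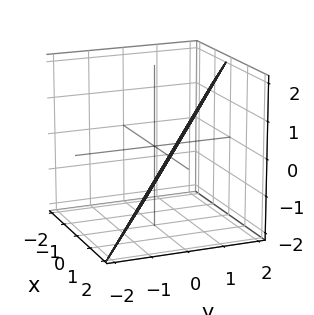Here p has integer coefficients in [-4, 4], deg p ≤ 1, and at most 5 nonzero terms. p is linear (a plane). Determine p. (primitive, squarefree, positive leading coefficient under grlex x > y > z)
2*x + 3*y - 2*z - 2

1. The degree is 1 — every cross-section is a straight line — this is a plane.
2. Reading off the gridlines: it meets the x-axis at x = 1 (among the integer gridlines); it crosses the z-axis at the gridline z = -1.
3. These observations pin down the coefficients.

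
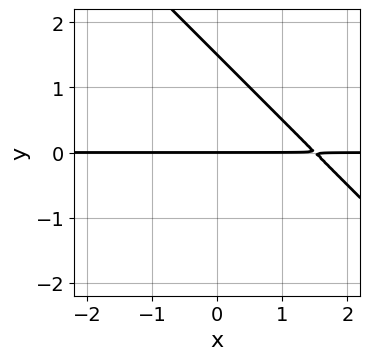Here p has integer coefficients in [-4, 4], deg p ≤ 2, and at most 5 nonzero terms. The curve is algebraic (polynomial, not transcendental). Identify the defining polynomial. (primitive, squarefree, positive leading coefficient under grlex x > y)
(a) deg p = 2.
(b) From the axis intercepts and sections: the visible x-axis segment lies entirely on the curve; it crosses the y-axis at the gridline y = 0.
(c) Putting this together gives p.

2*x*y + 2*y^2 - 3*y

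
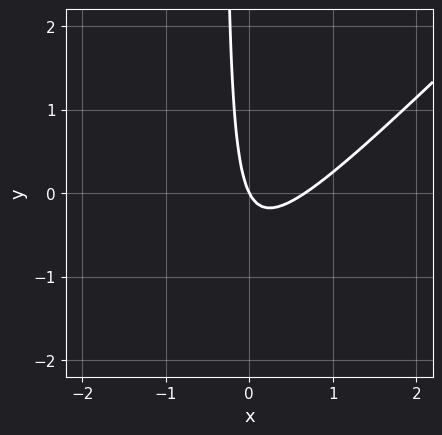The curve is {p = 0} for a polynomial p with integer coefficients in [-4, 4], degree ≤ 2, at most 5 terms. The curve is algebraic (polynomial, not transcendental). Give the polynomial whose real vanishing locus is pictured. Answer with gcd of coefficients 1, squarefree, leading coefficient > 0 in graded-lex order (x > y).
3*x^2 - 3*x*y - 2*x - y

1. The degree is 2 — a generic line meets the curve in up to 2 points.
2. Against the integer gridlines: it crosses the x-axis at the gridline x = 0; one y-axis crossing is at y = 0.
3. Together with the visible shape, these determine p as stated.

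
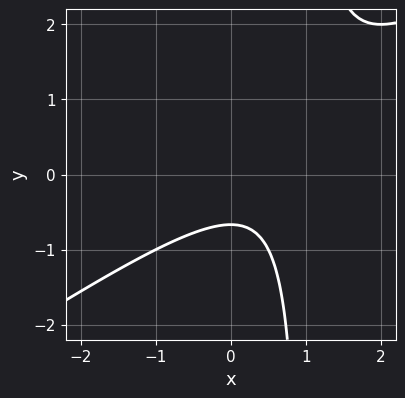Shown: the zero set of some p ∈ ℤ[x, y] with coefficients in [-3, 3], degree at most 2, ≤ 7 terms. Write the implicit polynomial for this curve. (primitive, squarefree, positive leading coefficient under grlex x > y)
The degree is 2 — no degree-1 curve has this shape.
From the axis intercepts and sections: the curve avoids every integer x-axis point in the box.
Solving for integer coefficients yields p as stated.

2*x^2 - 3*x*y - 2*x + 3*y + 2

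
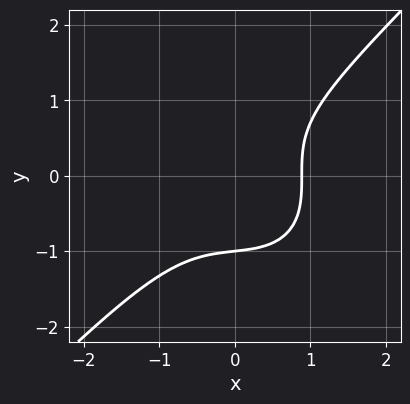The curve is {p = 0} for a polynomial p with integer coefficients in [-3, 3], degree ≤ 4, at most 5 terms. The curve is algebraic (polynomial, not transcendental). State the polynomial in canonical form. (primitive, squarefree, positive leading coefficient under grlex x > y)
3*x^3 - 3*y^3 + x - 3

(a) The degree is 3 — the shape is more complex than any degree-2 curve.
(b) From the visible intercepts: one y-axis crossing is at y = -1.
(c) Putting this together gives p.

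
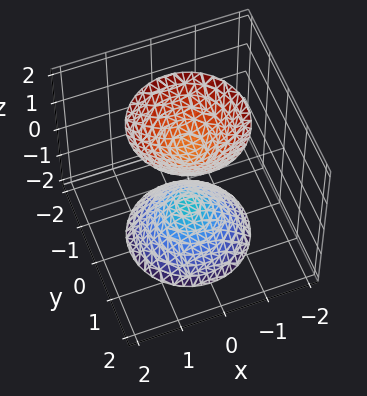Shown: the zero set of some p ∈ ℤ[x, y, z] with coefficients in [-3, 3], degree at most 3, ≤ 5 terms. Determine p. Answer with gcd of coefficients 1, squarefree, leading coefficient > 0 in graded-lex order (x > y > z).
There are 2 components. Treating them together as one polynomial.
The degree is 2 — a generic line meets the surface in up to 2 points.
Symmetries: rotational symmetry about the z-axis ⇒ p depends on x, y only through x² + y².
Observable constraints: among the integer gridlines, it crosses the z-axis at z ∈ {-1, 1}; it misses every integer gridline on the x-axis.
Fitting integer coefficients to these (and the overall shape) gives p.

2*x^2 + 2*y^2 - z^2 + 1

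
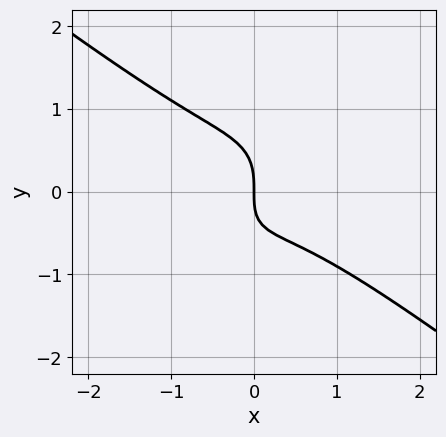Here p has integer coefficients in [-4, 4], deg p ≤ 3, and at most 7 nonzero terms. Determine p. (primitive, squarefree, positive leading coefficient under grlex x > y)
2*x^3 - 2*x*y^2 + 2*y^3 + x*y + 2*x

First, the degree is 3 — no degree-2 curve has this shape.
Next, against the integer gridlines: one y-axis crossing is at y = 0; it meets the x-axis at x = 0 (among the integer gridlines).
Finally, putting this together gives p.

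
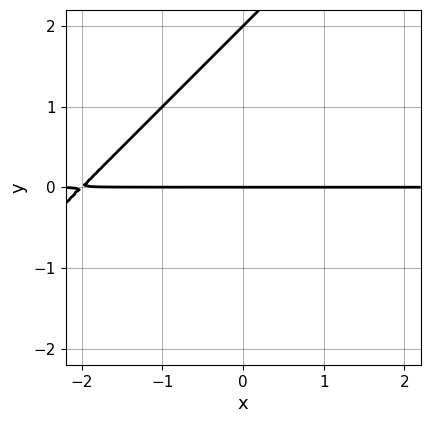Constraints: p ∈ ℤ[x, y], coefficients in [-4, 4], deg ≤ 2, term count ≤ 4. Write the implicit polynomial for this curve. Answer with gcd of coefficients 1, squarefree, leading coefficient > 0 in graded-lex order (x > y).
x*y - y^2 + 2*y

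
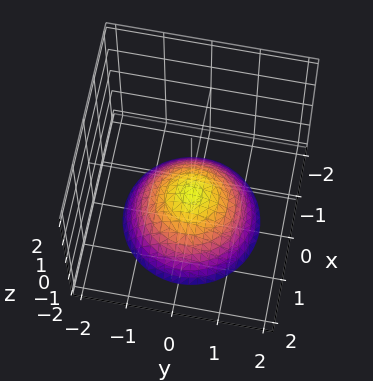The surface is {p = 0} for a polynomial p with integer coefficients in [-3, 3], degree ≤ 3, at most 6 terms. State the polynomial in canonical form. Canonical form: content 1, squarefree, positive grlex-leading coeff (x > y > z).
First, the degree is 2 — the shape is more complex than any degree-1 surface.
Then, symmetry: the surface is invariant under rotation about z: p = q(x² + y², z).
Next, from the visible intercepts: a circular section at z = -2 has radius between 1 and 2; the surface avoids every integer y-axis point in the box.
Finally, matching integer coefficients to the picture gives p.

2*x^2 + 2*y^2 + 3*z + 2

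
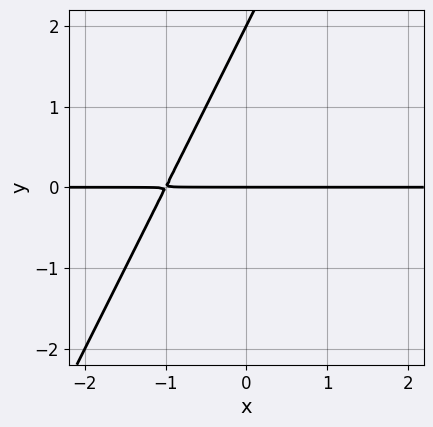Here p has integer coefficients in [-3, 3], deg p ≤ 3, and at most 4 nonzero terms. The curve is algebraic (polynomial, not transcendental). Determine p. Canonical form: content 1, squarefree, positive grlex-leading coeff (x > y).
First, the degree is 2 — a generic line meets the curve in up to 2 points.
Then, reading off the gridlines: the y-axis gridline crossings are at y ∈ {0, 2}; every point of the x-axis in the box is on the curve.
Finally, fitting integer coefficients to these (and the overall shape) gives p.

2*x*y - y^2 + 2*y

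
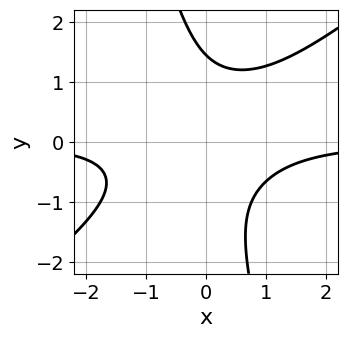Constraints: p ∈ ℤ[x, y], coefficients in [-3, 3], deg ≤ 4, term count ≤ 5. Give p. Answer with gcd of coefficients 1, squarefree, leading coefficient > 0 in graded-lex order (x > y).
First, deg p = 3. No degree-2 curve has this shape.
Next, from the visible intercepts: the curve avoids every integer x-axis point in the box.
Finally, together with the visible shape, these determine p as stated.

3*x^2*y - 3*x*y^2 - y^3 + 3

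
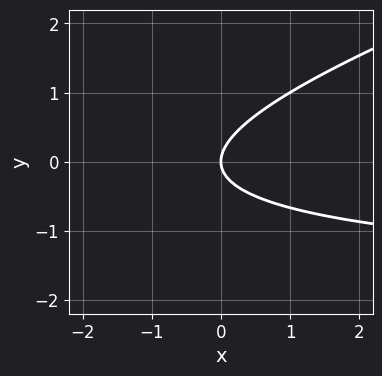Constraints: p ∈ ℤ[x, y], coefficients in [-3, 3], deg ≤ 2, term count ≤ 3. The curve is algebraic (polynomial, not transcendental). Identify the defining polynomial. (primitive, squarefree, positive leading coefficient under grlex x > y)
x*y - 3*y^2 + 2*x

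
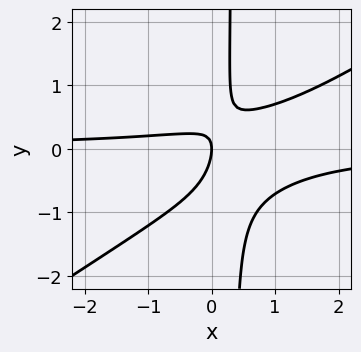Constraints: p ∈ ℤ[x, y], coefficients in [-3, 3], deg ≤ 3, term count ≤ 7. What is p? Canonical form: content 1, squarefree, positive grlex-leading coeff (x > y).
The degree is 3 — the shape is more complex than any degree-2 curve.
Checking where it meets the axes: it meets the x-axis at x = 0 (among the integer gridlines); it crosses the y-axis at the gridline y = 0.
Matching integer coefficients to the picture gives p.

2*x^2*y - 3*x*y^2 - 2*x*y + y^2 + x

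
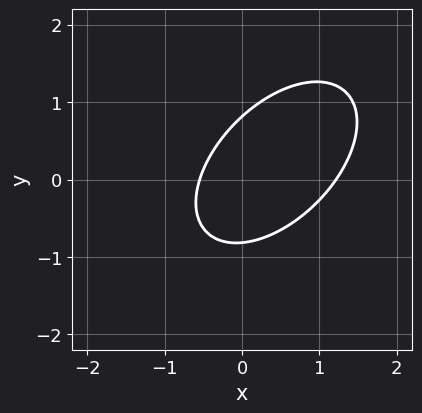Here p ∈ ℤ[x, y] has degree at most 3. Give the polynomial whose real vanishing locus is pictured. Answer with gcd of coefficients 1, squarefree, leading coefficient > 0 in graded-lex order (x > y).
3*x^2 - 3*x*y + 3*y^2 - 2*x - 2

The degree is 2 — a generic line meets the curve in up to 2 points.
The integer polynomial consistent with all of this is the stated p.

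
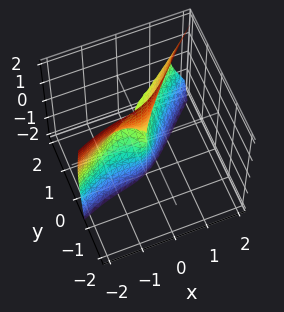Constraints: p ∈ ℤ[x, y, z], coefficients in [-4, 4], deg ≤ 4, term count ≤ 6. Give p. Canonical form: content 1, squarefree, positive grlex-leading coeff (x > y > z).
(a) Degree: a generic line meets the surface in up to 3 points, so deg p = 3.
(b) Against the integer gridlines: every point of the y-axis in the box is on the surface; the visible z-axis segment lies entirely on the surface.
(c) Matching integer coefficients to the picture gives p.

2*x^3 - 3*x^2*y + x*z^2 - 2*y*z^2 + 3*x^2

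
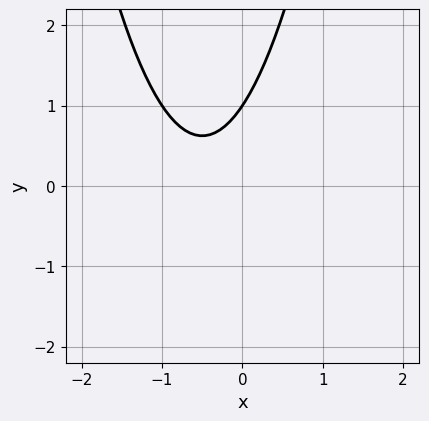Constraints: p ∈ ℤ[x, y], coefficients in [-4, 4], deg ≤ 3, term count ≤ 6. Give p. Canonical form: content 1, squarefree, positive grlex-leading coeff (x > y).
3*x^2 + 3*x - 2*y + 2

Degree: the shape is more complex than any degree-1 curve, so deg p = 2.
Checking where it meets the axes: no x-intercept at any integer in the box; it meets the y-axis at y = 1 (among the integer gridlines).
Assembling these constraints gives the stated polynomial.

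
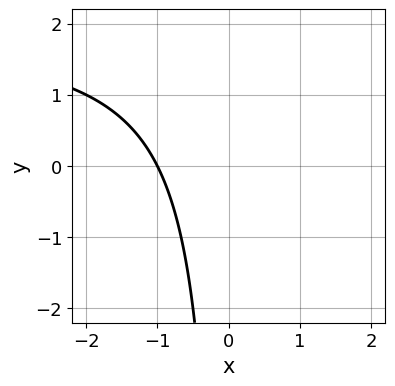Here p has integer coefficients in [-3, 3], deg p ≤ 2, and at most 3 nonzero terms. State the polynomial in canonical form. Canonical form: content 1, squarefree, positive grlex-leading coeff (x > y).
x*y - 2*x - 2

(a) deg p = 2. A generic line meets the curve in up to 2 points.
(b) Checking where it meets the axes: no y-intercept at any integer in the box; it meets the x-axis at x = -1 (among the integer gridlines).
(c) Assembling these constraints gives the stated polynomial.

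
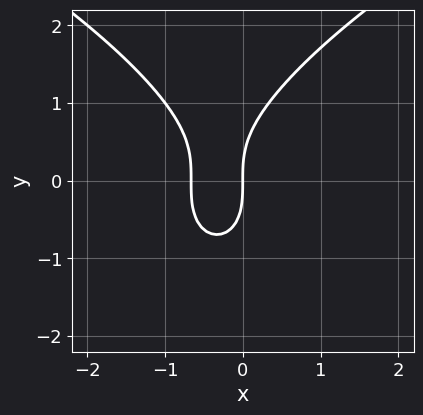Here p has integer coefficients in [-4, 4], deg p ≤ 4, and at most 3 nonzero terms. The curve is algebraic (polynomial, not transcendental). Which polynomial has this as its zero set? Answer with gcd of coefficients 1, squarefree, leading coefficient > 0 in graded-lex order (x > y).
y^3 - 3*x^2 - 2*x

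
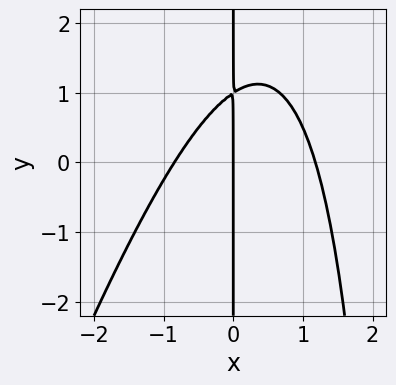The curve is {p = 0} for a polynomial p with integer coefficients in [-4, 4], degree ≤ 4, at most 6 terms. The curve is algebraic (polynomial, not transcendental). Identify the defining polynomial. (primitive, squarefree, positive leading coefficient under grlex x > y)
Degree: no degree-2 curve has this shape, so deg p = 3.
Reading off the gridlines: the visible y-axis segment lies entirely on the curve; one x-axis crossing is at x = 0.
Putting this together gives p.

3*x^3 - x^2*y - x^2 + 3*x*y - 3*x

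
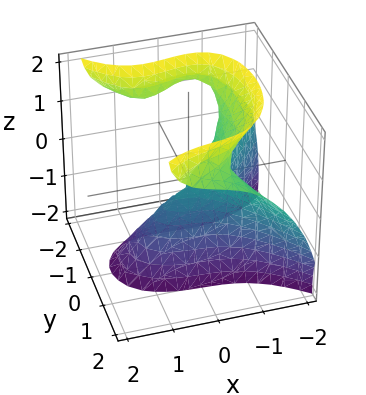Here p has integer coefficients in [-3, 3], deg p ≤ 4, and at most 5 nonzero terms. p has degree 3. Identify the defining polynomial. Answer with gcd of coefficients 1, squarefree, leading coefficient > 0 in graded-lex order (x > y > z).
2*x^3 - 3*y^2*z + z^3 + x*y + 3*y^2

First, the degree is 3 — no degree-2 surface has this shape.
Next, against the integer gridlines: it meets the z-axis at z = 0 (among the integer gridlines); it crosses the x-axis at the gridline x = 0; it meets the y-axis at y = 0 (among the integer gridlines).
Finally, solving for integer coefficients yields p as stated.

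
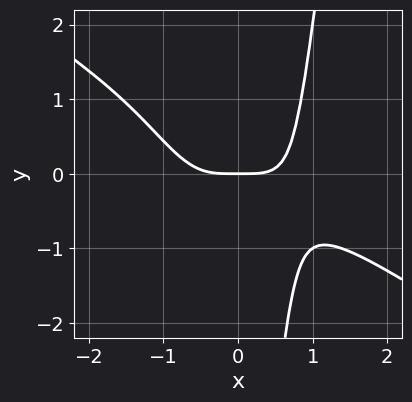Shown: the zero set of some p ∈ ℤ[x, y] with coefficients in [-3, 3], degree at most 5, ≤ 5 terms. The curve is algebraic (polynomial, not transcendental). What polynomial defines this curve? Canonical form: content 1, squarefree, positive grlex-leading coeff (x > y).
1. The degree is 4 — a generic line meets the curve in up to 4 points.
2. Reading off the gridlines: one x-axis crossing is at x = 0; one y-axis crossing is at y = 0.
3. The integer polynomial consistent with all of this is the stated p.

2*x^4 + 3*x^3*y - x*y^2 - 2*y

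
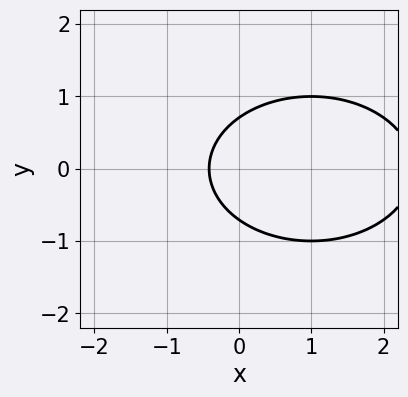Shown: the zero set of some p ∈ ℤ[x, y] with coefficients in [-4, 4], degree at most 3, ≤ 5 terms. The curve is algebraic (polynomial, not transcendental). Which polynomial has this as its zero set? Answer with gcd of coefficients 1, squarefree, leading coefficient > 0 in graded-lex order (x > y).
x^2 + 2*y^2 - 2*x - 1

First, deg p = 2. The shape is more complex than any degree-1 curve.
Then, symmetries: mirror symmetry y ↦ −y ⇒ only even powers of y.
Finally, the integer polynomial consistent with all of this is the stated p.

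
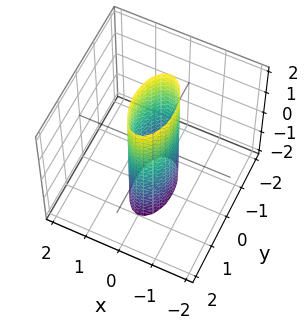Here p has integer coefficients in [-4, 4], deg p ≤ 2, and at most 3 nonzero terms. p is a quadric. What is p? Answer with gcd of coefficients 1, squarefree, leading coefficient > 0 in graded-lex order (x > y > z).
3*x^2 + y^2 - 1

First, the degree is 2 — a cylinder; a quadric.
Then, symmetries: mirror symmetry y ↦ −y ⇒ only even powers of y; it's symmetric under x → −x, forcing even powers of x; it's symmetric under z → −z, forcing even powers of z.
Then, from the axis intercepts and sections: among the integer gridlines, it crosses the y-axis at y ∈ {-1, 1}; the surface avoids every integer z-axis point in the box.
Finally, together with the visible shape, these determine p as stated.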